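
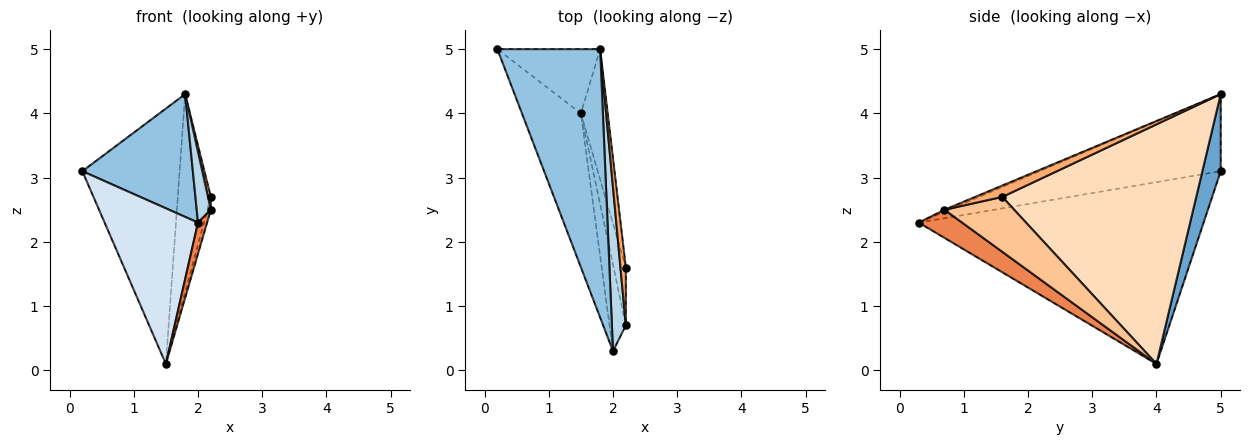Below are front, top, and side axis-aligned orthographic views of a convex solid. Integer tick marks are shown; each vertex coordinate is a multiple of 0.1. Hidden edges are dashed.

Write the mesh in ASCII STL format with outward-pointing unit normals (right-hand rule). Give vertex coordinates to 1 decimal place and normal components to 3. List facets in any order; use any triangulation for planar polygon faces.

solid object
 facet normal 0.180 0.954 -0.240
  outer loop
   vertex 1.5 4.0 0.1
   vertex 0.2 5.0 3.1
   vertex 1.8 5.0 4.3
  endloop
 endfacet
 facet normal -0.563 -0.344 0.751
  outer loop
   vertex 2.0 0.3 2.3
   vertex 1.8 5.0 4.3
   vertex 0.2 5.0 3.1
  endloop
 endfacet
 facet normal -0.125 -0.393 0.911
  outer loop
   vertex 2.0 0.3 2.3
   vertex 2.2 0.7 2.5
   vertex 1.8 5.0 4.3
  endloop
 endfacet
 facet normal -0.908 -0.298 -0.294
  outer loop
   vertex 2.0 0.3 2.3
   vertex 0.2 5.0 3.1
   vertex 1.5 4.0 0.1
  endloop
 endfacet
 facet normal 0.851 -0.179 -0.494
  outer loop
   vertex 2.0 0.3 2.3
   vertex 1.5 4.0 0.1
   vertex 2.2 0.7 2.5
  endloop
 endfacet
 facet normal 0.900 -0.095 0.426
  outer loop
   vertex 2.2 1.6 2.7
   vertex 1.8 5.0 4.3
   vertex 2.2 0.7 2.5
  endloop
 endfacet
 facet normal 0.975 0.048 -0.218
  outer loop
   vertex 2.2 1.6 2.7
   vertex 2.2 0.7 2.5
   vertex 1.5 4.0 0.1
  endloop
 endfacet
 facet normal 0.980 0.167 -0.110
  outer loop
   vertex 2.2 1.6 2.7
   vertex 1.5 4.0 0.1
   vertex 1.8 5.0 4.3
  endloop
 endfacet
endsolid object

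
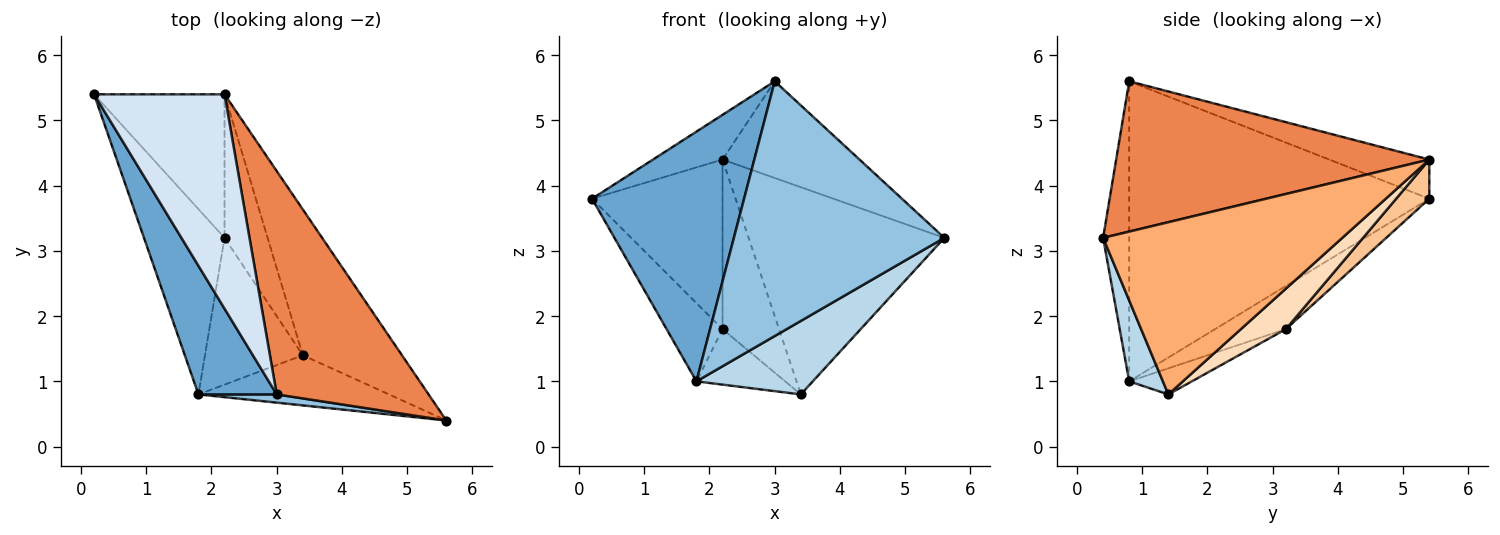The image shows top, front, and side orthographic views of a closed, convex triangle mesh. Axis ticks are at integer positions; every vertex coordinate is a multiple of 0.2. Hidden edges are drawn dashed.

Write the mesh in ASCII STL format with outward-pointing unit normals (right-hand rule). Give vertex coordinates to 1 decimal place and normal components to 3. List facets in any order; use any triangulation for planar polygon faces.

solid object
 facet normal -0.869 -0.440 0.227
  outer loop
   vertex 1.8 0.8 1.0
   vertex 3.0 0.8 5.6
   vertex 0.2 5.4 3.8
  endloop
 endfacet
 facet normal -0.123 -0.992 0.032
  outer loop
   vertex 1.8 0.8 1.0
   vertex 5.6 0.4 3.2
   vertex 3.0 0.8 5.6
  endloop
 endfacet
 facet normal 0.233 -0.803 -0.548
  outer loop
   vertex 1.8 0.8 1.0
   vertex 3.4 1.4 0.8
   vertex 5.6 0.4 3.2
  endloop
 endfacet
 facet normal -0.282 0.196 0.939
  outer loop
   vertex 2.2 5.4 4.4
   vertex 0.2 5.4 3.8
   vertex 3.0 0.8 5.6
  endloop
 endfacet
 facet normal 0.672 0.294 0.679
  outer loop
   vertex 2.2 5.4 4.4
   vertex 3.0 0.8 5.6
   vertex 5.6 0.4 3.2
  endloop
 endfacet
 facet normal 0.707 0.578 -0.407
  outer loop
   vertex 2.2 5.4 4.4
   vertex 5.6 0.4 3.2
   vertex 3.4 1.4 0.8
  endloop
 endfacet
 facet normal 0.190 0.749 -0.634
  outer loop
   vertex 2.2 3.2 1.8
   vertex 0.2 5.4 3.8
   vertex 2.2 5.4 4.4
  endloop
 endfacet
 facet normal 0.519 0.653 -0.552
  outer loop
   vertex 2.2 3.2 1.8
   vertex 2.2 5.4 4.4
   vertex 3.4 1.4 0.8
  endloop
 endfacet
 facet normal -0.442 0.349 -0.826
  outer loop
   vertex 2.2 3.2 1.8
   vertex 1.8 0.8 1.0
   vertex 0.2 5.4 3.8
  endloop
 endfacet
 facet normal -0.242 0.343 -0.908
  outer loop
   vertex 2.2 3.2 1.8
   vertex 3.4 1.4 0.8
   vertex 1.8 0.8 1.0
  endloop
 endfacet
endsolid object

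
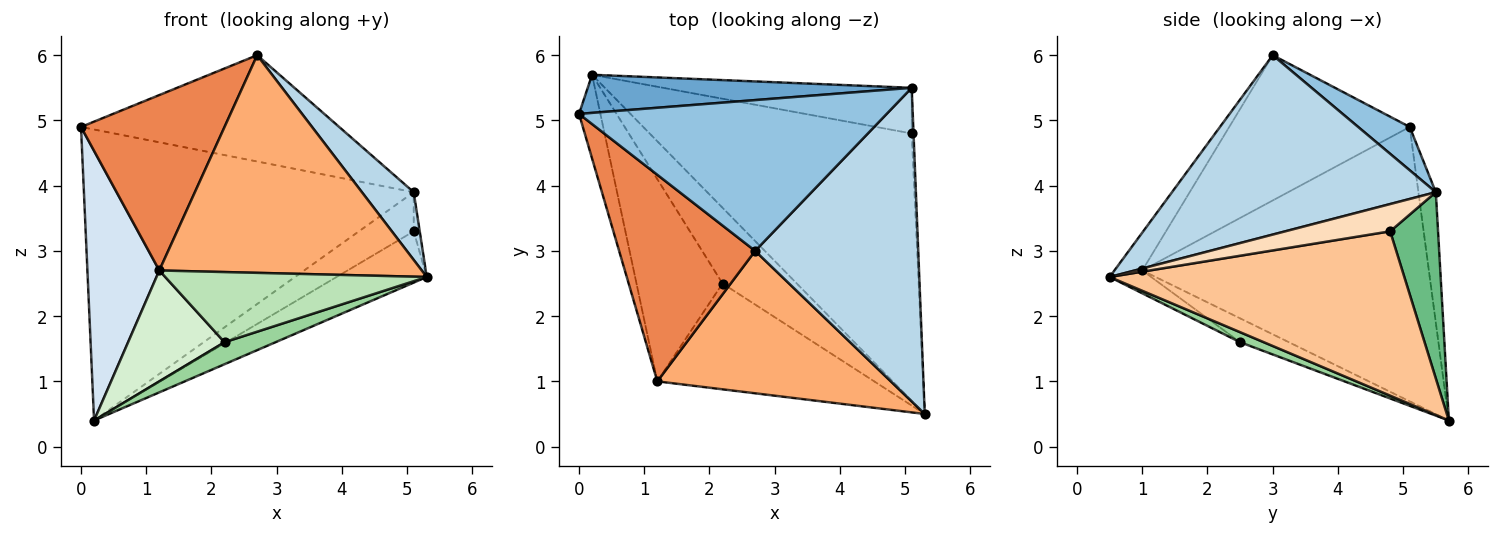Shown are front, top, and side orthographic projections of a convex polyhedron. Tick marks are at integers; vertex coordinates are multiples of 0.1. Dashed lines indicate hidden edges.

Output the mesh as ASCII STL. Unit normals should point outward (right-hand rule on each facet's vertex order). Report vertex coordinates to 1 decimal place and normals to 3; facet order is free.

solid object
 facet normal -0.052 0.990 0.130
  outer loop
   vertex 5.1 5.5 3.9
   vertex 0.2 5.7 0.4
   vertex 0.0 5.1 4.9
  endloop
 endfacet
 facet normal 0.114 0.572 0.812
  outer loop
   vertex 5.1 5.5 3.9
   vertex 0.0 5.1 4.9
   vertex 2.7 3.0 6.0
  endloop
 endfacet
 facet normal 0.732 -0.144 0.666
  outer loop
   vertex 5.1 5.5 3.9
   vertex 2.7 3.0 6.0
   vertex 5.3 0.5 2.6
  endloop
 endfacet
 facet normal -0.967 -0.243 -0.075
  outer loop
   vertex 1.2 1.0 2.7
   vertex 0.0 5.1 4.9
   vertex 0.2 5.7 0.4
  endloop
 endfacet
 facet normal -0.631 -0.502 0.591
  outer loop
   vertex 1.2 1.0 2.7
   vertex 2.7 3.0 6.0
   vertex 0.0 5.1 4.9
  endloop
 endfacet
 facet normal -0.088 -0.834 0.545
  outer loop
   vertex 1.2 1.0 2.7
   vertex 5.3 0.5 2.6
   vertex 2.7 3.0 6.0
  endloop
 endfacet
 facet normal 0.524 0.161 -0.836
  outer loop
   vertex 5.1 4.8 3.3
   vertex 5.3 0.5 2.6
   vertex 0.2 5.7 0.4
  endloop
 endfacet
 facet normal 0.996 0.057 -0.067
  outer loop
   vertex 5.1 4.8 3.3
   vertex 5.1 5.5 3.9
   vertex 5.3 0.5 2.6
  endloop
 endfacet
 facet normal 0.494 0.566 -0.660
  outer loop
   vertex 5.1 4.8 3.3
   vertex 0.2 5.7 0.4
   vertex 5.1 5.5 3.9
  endloop
 endfacet
 facet normal 0.129 -0.277 -0.952
  outer loop
   vertex 2.2 2.5 1.6
   vertex 0.2 5.7 0.4
   vertex 5.3 0.5 2.6
  endloop
 endfacet
 facet normal -0.087 -0.551 -0.830
  outer loop
   vertex 2.2 2.5 1.6
   vertex 5.3 0.5 2.6
   vertex 1.2 1.0 2.7
  endloop
 endfacet
 facet normal -0.236 -0.467 -0.852
  outer loop
   vertex 2.2 2.5 1.6
   vertex 1.2 1.0 2.7
   vertex 0.2 5.7 0.4
  endloop
 endfacet
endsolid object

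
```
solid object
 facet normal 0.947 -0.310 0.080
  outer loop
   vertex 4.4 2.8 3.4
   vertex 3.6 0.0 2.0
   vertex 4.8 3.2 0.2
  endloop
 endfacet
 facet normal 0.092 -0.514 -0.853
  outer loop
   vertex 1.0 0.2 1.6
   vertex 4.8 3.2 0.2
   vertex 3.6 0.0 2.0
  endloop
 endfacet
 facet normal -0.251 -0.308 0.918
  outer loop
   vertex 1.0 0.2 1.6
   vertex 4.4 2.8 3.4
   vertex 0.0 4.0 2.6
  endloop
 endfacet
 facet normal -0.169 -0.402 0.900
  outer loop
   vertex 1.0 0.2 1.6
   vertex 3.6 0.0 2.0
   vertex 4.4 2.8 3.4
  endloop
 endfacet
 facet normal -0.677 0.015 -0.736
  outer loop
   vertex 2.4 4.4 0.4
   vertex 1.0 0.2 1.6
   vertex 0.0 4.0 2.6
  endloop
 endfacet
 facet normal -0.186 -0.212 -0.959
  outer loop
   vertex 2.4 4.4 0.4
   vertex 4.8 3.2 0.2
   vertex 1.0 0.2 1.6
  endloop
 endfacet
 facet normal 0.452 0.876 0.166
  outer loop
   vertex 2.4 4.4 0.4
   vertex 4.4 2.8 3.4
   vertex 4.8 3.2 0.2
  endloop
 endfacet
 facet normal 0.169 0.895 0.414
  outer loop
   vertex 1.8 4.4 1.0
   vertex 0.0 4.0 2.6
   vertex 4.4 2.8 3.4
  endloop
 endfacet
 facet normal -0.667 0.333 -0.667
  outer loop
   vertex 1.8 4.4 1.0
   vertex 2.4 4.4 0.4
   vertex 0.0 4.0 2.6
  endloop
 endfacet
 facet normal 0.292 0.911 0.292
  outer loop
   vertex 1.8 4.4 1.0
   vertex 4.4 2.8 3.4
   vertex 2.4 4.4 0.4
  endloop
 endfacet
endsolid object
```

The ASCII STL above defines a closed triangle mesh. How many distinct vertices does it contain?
7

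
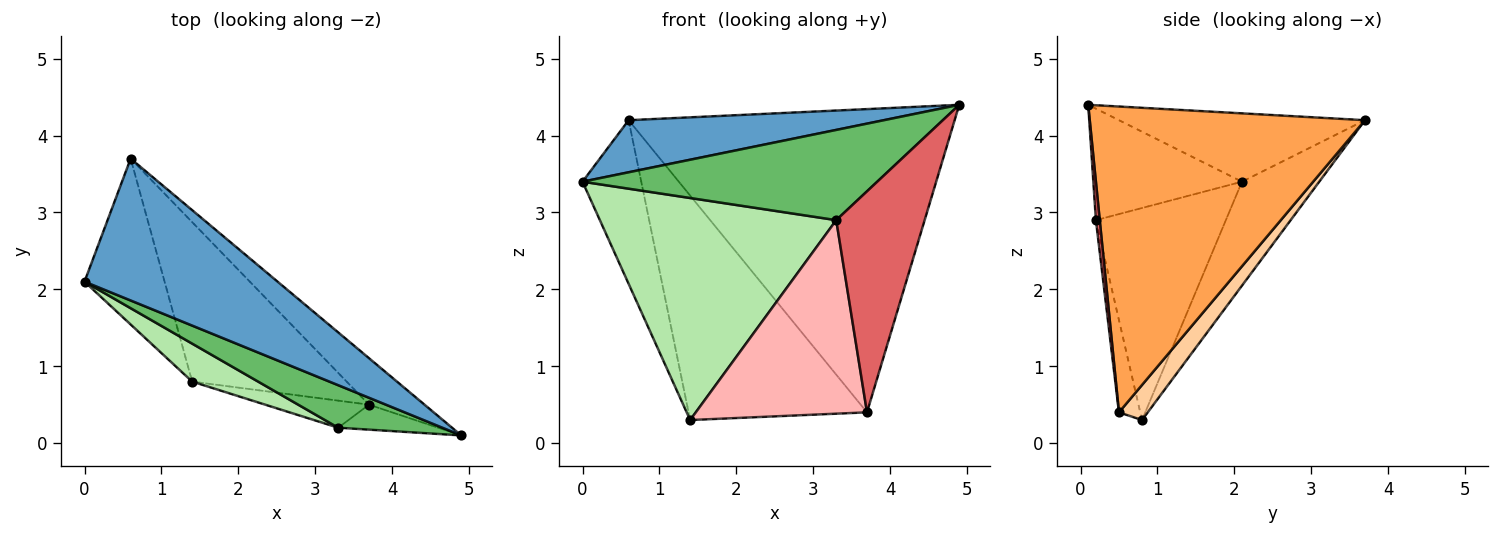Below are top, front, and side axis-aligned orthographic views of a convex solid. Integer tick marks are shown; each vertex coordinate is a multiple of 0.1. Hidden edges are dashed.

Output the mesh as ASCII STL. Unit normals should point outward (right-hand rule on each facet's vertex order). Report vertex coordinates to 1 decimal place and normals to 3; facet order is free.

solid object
 facet normal -0.315 -0.327 0.891
  outer loop
   vertex 0.6 3.7 4.2
   vertex 0.0 2.1 3.4
   vertex 4.9 0.1 4.4
  endloop
 endfacet
 facet normal -0.679 0.516 -0.523
  outer loop
   vertex 1.4 0.8 0.3
   vertex 0.0 2.1 3.4
   vertex 0.6 3.7 4.2
  endloop
 endfacet
 facet normal 0.641 0.759 -0.116
  outer loop
   vertex 3.7 0.5 0.4
   vertex 0.6 3.7 4.2
   vertex 4.9 0.1 4.4
  endloop
 endfacet
 facet normal 0.130 0.808 -0.574
  outer loop
   vertex 3.7 0.5 0.4
   vertex 1.4 0.8 0.3
   vertex 0.6 3.7 4.2
  endloop
 endfacet
 facet normal -0.415 -0.823 0.388
  outer loop
   vertex 3.3 0.2 2.9
   vertex 4.9 0.1 4.4
   vertex 0.0 2.1 3.4
  endloop
 endfacet
 facet normal -0.476 -0.867 0.148
  outer loop
   vertex 3.3 0.2 2.9
   vertex 0.0 2.1 3.4
   vertex 1.4 0.8 0.3
  endloop
 endfacet
 facet normal 0.043 -0.993 -0.112
  outer loop
   vertex 3.3 0.2 2.9
   vertex 3.7 0.5 0.4
   vertex 4.9 0.1 4.4
  endloop
 endfacet
 facet normal -0.122 -0.983 -0.138
  outer loop
   vertex 3.3 0.2 2.9
   vertex 1.4 0.8 0.3
   vertex 3.7 0.5 0.4
  endloop
 endfacet
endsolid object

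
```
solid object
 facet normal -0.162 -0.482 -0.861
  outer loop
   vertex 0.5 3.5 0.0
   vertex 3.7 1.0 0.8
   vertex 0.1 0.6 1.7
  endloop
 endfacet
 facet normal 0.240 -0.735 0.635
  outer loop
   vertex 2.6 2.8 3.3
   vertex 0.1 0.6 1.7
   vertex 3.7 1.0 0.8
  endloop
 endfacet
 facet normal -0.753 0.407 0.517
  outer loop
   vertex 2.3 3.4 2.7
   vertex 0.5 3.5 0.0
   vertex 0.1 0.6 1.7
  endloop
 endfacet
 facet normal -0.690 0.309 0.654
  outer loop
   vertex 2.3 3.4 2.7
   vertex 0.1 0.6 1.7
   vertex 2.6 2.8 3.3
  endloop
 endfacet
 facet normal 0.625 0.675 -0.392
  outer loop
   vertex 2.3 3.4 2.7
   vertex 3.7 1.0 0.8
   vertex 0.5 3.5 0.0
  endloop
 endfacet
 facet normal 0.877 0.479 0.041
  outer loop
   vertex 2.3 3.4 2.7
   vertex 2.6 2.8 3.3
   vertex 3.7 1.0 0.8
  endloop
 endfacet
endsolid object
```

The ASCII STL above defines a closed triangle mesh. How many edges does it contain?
9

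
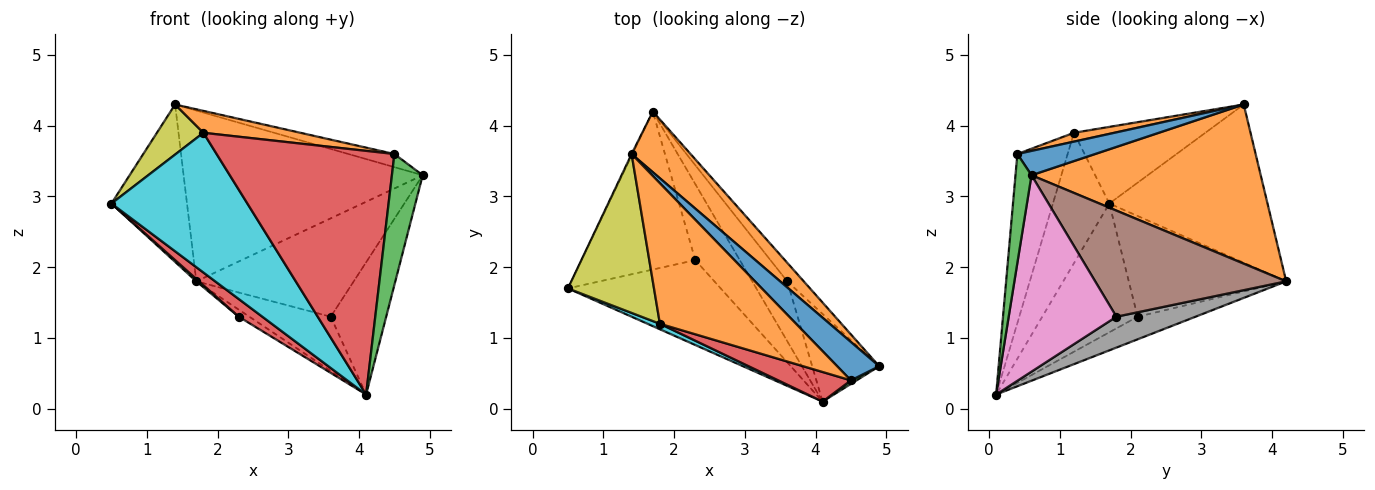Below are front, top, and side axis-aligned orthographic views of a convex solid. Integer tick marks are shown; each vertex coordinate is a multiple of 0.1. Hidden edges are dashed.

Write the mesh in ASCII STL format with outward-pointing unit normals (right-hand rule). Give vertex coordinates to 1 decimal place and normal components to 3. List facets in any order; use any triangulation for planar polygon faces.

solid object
 facet normal -0.902 0.431 -0.005
  outer loop
   vertex 1.4 3.6 4.3
   vertex 1.7 4.2 1.8
   vertex 0.5 1.7 2.9
  endloop
 endfacet
 facet normal 0.670 0.699 0.248
  outer loop
   vertex 1.4 3.6 4.3
   vertex 4.9 0.6 3.3
   vertex 1.7 4.2 1.8
  endloop
 endfacet
 facet normal -0.663 -0.011 -0.749
  outer loop
   vertex 2.3 2.1 1.3
   vertex 0.5 1.7 2.9
   vertex 1.7 4.2 1.8
  endloop
 endfacet
 facet normal -0.636 -0.157 -0.755
  outer loop
   vertex 2.3 2.1 1.3
   vertex 4.1 0.1 0.2
   vertex 0.5 1.7 2.9
  endloop
 endfacet
 facet normal -0.451 0.083 -0.889
  outer loop
   vertex 2.3 2.1 1.3
   vertex 1.7 4.2 1.8
   vertex 4.1 0.1 0.2
  endloop
 endfacet
 facet normal 0.766 0.631 -0.119
  outer loop
   vertex 3.6 1.8 1.3
   vertex 1.7 4.2 1.8
   vertex 4.9 0.6 3.3
  endloop
 endfacet
 facet normal 0.851 0.438 -0.290
  outer loop
   vertex 3.6 1.8 1.3
   vertex 4.9 0.6 3.3
   vertex 4.1 0.1 0.2
  endloop
 endfacet
 facet normal 0.547 0.562 -0.620
  outer loop
   vertex 3.6 1.8 1.3
   vertex 4.1 0.1 0.2
   vertex 1.7 4.2 1.8
  endloop
 endfacet
 facet normal -0.647 -0.229 0.727
  outer loop
   vertex 1.8 1.2 3.9
   vertex 1.4 3.6 4.3
   vertex 0.5 1.7 2.9
  endloop
 endfacet
 facet normal -0.383 -0.923 0.036
  outer loop
   vertex 1.8 1.2 3.9
   vertex 0.5 1.7 2.9
   vertex 4.1 0.1 0.2
  endloop
 endfacet
 facet normal 0.480 0.284 0.830
  outer loop
   vertex 4.5 0.4 3.6
   vertex 4.9 0.6 3.3
   vertex 1.4 3.6 4.3
  endloop
 endfacet
 facet normal 0.064 -0.154 0.986
  outer loop
   vertex 4.5 0.4 3.6
   vertex 1.4 3.6 4.3
   vertex 1.8 1.2 3.9
  endloop
 endfacet
 facet normal 0.461 -0.887 0.024
  outer loop
   vertex 4.5 0.4 3.6
   vertex 4.1 0.1 0.2
   vertex 4.9 0.6 3.3
  endloop
 endfacet
 facet normal -0.270 -0.956 0.116
  outer loop
   vertex 4.5 0.4 3.6
   vertex 1.8 1.2 3.9
   vertex 4.1 0.1 0.2
  endloop
 endfacet
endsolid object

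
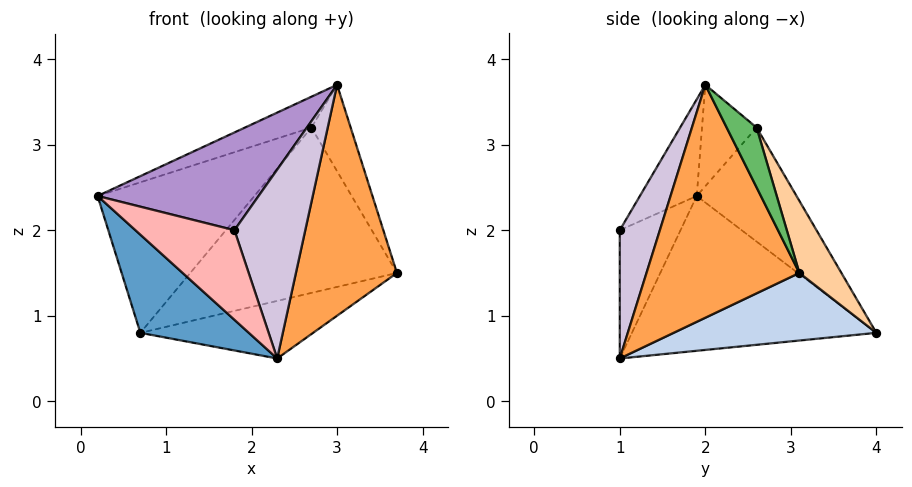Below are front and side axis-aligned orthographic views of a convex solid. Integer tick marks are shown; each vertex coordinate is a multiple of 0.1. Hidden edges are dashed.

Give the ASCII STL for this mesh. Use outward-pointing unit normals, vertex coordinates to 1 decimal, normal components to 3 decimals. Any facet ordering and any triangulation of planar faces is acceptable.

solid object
 facet normal -0.707 -0.314 -0.633
  outer loop
   vertex 2.3 1.0 0.5
   vertex 0.2 1.9 2.4
   vertex 0.7 4.0 0.8
  endloop
 endfacet
 facet normal 0.290 0.247 -0.925
  outer loop
   vertex 2.3 1.0 0.5
   vertex 0.7 4.0 0.8
   vertex 3.7 3.1 1.5
  endloop
 endfacet
 facet normal 0.834 -0.551 -0.010
  outer loop
   vertex 3.0 2.0 3.7
   vertex 2.3 1.0 0.5
   vertex 3.7 3.1 1.5
  endloop
 endfacet
 facet normal 0.185 0.908 0.376
  outer loop
   vertex 2.7 2.6 3.2
   vertex 3.7 3.1 1.5
   vertex 0.7 4.0 0.8
  endloop
 endfacet
 facet normal 0.522 0.685 0.508
  outer loop
   vertex 2.7 2.6 3.2
   vertex 3.0 2.0 3.7
   vertex 3.7 3.1 1.5
  endloop
 endfacet
 facet normal -0.391 0.615 0.685
  outer loop
   vertex 2.7 2.6 3.2
   vertex 0.7 4.0 0.8
   vertex 0.2 1.9 2.4
  endloop
 endfacet
 facet normal -0.386 0.469 0.794
  outer loop
   vertex 2.7 2.6 3.2
   vertex 0.2 1.9 2.4
   vertex 3.0 2.0 3.7
  endloop
 endfacet
 facet normal -0.515 -0.840 -0.172
  outer loop
   vertex 1.8 1.0 2.0
   vertex 0.2 1.9 2.4
   vertex 2.3 1.0 0.5
  endloop
 endfacet
 facet normal -0.261 -0.740 0.620
  outer loop
   vertex 1.8 1.0 2.0
   vertex 3.0 2.0 3.7
   vertex 0.2 1.9 2.4
  endloop
 endfacet
 facet normal 0.486 -0.859 0.162
  outer loop
   vertex 1.8 1.0 2.0
   vertex 2.3 1.0 0.5
   vertex 3.0 2.0 3.7
  endloop
 endfacet
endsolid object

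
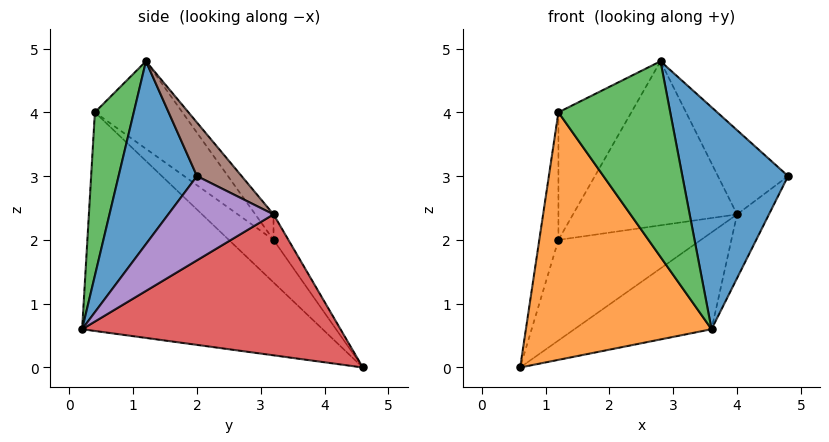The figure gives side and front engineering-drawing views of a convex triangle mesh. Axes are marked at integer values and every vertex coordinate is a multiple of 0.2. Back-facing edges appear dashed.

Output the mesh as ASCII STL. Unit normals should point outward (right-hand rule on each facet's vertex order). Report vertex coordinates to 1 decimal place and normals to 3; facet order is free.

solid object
 facet normal 0.570 -0.768 0.291
  outer loop
   vertex 2.8 1.2 4.8
   vertex 3.6 0.2 0.6
   vertex 4.8 2.0 3.0
  endloop
 endfacet
 facet normal -0.702 -0.541 -0.463
  outer loop
   vertex 1.2 0.4 4.0
   vertex 0.6 4.6 0.0
   vertex 3.6 0.2 0.6
  endloop
 endfacet
 facet normal 0.316 -0.908 0.276
  outer loop
   vertex 1.2 0.4 4.0
   vertex 3.6 0.2 0.6
   vertex 2.8 1.2 4.8
  endloop
 endfacet
 facet normal 0.632 0.335 -0.699
  outer loop
   vertex 4.0 3.2 2.4
   vertex 3.6 0.2 0.6
   vertex 0.6 4.6 0.0
  endloop
 endfacet
 facet normal 0.785 0.238 -0.571
  outer loop
   vertex 4.0 3.2 2.4
   vertex 4.8 2.0 3.0
   vertex 3.6 0.2 0.6
  endloop
 endfacet
 facet normal 0.385 0.605 0.697
  outer loop
   vertex 4.0 3.2 2.4
   vertex 2.8 1.2 4.8
   vertex 4.8 2.0 3.0
  endloop
 endfacet
 facet normal -0.805 0.345 0.483
  outer loop
   vertex 1.2 3.2 2.0
   vertex 0.6 4.6 0.0
   vertex 1.2 0.4 4.0
  endloop
 endfacet
 facet normal -0.572 0.477 0.667
  outer loop
   vertex 1.2 3.2 2.0
   vertex 1.2 0.4 4.0
   vertex 2.8 1.2 4.8
  endloop
 endfacet
 facet normal -0.084 0.804 0.588
  outer loop
   vertex 1.2 3.2 2.0
   vertex 4.0 3.2 2.4
   vertex 0.6 4.6 0.0
  endloop
 endfacet
 facet normal -0.087 0.786 0.612
  outer loop
   vertex 1.2 3.2 2.0
   vertex 2.8 1.2 4.8
   vertex 4.0 3.2 2.4
  endloop
 endfacet
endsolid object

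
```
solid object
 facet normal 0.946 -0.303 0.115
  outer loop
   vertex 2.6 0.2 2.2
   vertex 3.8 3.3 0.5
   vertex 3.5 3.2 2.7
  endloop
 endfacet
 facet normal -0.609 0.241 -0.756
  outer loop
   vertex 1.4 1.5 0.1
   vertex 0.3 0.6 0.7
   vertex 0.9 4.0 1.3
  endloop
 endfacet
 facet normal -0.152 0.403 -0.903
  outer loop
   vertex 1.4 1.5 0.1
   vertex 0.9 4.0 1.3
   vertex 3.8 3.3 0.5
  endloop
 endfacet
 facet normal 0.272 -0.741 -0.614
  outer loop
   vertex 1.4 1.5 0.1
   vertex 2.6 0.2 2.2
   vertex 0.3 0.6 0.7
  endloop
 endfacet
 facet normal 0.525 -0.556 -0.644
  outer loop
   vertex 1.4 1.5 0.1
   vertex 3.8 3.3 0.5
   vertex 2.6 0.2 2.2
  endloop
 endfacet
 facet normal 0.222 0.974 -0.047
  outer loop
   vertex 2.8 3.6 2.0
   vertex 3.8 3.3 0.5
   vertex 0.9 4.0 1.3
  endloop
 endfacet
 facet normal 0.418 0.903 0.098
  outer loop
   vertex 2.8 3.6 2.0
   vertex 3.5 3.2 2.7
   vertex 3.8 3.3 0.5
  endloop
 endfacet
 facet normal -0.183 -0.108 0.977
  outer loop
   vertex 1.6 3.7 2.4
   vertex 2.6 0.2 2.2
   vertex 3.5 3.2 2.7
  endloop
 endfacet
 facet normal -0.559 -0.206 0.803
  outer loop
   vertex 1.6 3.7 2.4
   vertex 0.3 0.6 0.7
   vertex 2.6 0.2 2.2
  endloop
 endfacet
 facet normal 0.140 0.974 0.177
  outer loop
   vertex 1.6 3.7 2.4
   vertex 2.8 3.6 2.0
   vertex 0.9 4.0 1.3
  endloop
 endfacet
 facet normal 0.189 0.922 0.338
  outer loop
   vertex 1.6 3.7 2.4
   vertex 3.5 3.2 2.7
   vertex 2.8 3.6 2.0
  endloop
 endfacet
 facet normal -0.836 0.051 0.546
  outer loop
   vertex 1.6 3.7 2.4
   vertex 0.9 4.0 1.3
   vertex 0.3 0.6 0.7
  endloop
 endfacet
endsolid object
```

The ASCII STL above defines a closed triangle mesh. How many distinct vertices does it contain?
8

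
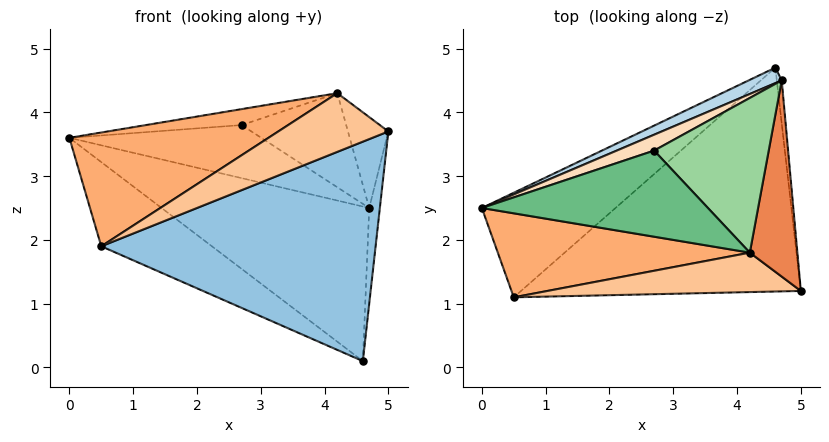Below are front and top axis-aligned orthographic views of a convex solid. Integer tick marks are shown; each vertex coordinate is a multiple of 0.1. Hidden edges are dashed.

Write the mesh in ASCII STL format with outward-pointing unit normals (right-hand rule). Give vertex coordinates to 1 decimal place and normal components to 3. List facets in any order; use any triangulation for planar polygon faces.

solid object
 facet normal -0.666 0.468 -0.581
  outer loop
   vertex 0.5 1.1 1.9
   vertex 0.0 2.5 3.6
   vertex 4.6 4.7 0.1
  endloop
 endfacet
 facet normal 0.288 -0.670 -0.684
  outer loop
   vertex 0.5 1.1 1.9
   vertex 4.6 4.7 0.1
   vertex 5.0 1.2 3.7
  endloop
 endfacet
 facet normal -0.371 0.924 0.092
  outer loop
   vertex 4.7 4.5 2.5
   vertex 4.6 4.7 0.1
   vertex 0.0 2.5 3.6
  endloop
 endfacet
 facet normal 0.996 0.078 -0.035
  outer loop
   vertex 4.7 4.5 2.5
   vertex 5.0 1.2 3.7
   vertex 4.6 4.7 0.1
  endloop
 endfacet
 facet normal 0.706 0.298 0.643
  outer loop
   vertex 4.2 1.8 4.3
   vertex 5.0 1.2 3.7
   vertex 4.7 4.5 2.5
  endloop
 endfacet
 facet normal -0.227 -0.783 0.578
  outer loop
   vertex 4.2 1.8 4.3
   vertex 0.0 2.5 3.6
   vertex 0.5 1.1 1.9
  endloop
 endfacet
 facet normal -0.200 -0.813 0.546
  outer loop
   vertex 4.2 1.8 4.3
   vertex 0.5 1.1 1.9
   vertex 5.0 1.2 3.7
  endloop
 endfacet
 facet normal -0.322 0.907 0.271
  outer loop
   vertex 2.7 3.4 3.8
   vertex 4.7 4.5 2.5
   vertex 0.0 2.5 3.6
  endloop
 endfacet
 facet normal -0.132 0.180 0.975
  outer loop
   vertex 2.7 3.4 3.8
   vertex 0.0 2.5 3.6
   vertex 4.2 1.8 4.3
  endloop
 endfacet
 facet normal 0.260 0.502 0.825
  outer loop
   vertex 2.7 3.4 3.8
   vertex 4.2 1.8 4.3
   vertex 4.7 4.5 2.5
  endloop
 endfacet
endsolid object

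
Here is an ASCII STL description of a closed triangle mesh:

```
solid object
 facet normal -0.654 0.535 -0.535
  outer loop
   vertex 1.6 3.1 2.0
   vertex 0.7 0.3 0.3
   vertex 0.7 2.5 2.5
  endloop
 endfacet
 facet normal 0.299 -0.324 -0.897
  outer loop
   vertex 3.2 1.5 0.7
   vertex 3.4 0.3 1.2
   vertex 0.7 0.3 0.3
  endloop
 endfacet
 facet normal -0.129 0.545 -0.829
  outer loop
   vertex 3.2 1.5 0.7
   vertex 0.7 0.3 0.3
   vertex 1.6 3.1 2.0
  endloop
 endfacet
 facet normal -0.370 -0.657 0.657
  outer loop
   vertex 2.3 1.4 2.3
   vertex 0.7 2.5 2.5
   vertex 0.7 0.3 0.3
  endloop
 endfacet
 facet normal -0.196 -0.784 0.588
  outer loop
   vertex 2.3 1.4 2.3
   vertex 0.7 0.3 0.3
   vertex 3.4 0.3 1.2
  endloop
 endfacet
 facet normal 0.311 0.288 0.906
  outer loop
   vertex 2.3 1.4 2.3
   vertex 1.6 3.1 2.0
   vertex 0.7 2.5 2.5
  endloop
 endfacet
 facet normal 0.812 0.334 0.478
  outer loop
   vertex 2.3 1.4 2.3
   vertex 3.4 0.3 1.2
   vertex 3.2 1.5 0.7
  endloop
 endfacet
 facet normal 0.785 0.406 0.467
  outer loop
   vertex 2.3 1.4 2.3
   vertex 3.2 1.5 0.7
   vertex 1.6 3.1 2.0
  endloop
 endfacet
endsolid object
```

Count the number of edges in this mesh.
12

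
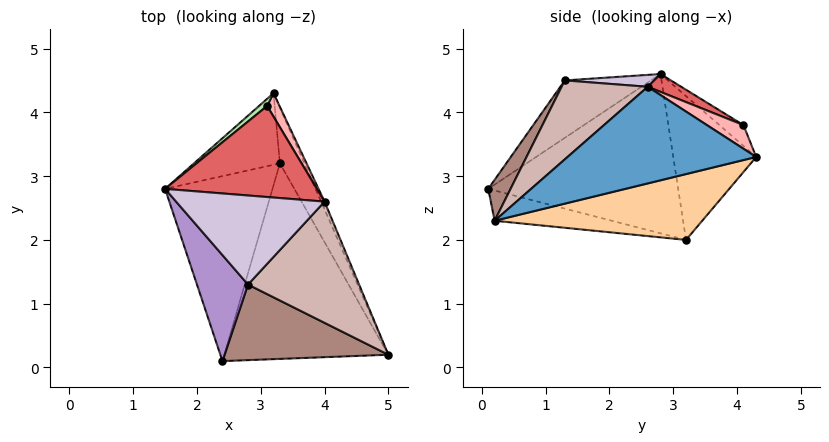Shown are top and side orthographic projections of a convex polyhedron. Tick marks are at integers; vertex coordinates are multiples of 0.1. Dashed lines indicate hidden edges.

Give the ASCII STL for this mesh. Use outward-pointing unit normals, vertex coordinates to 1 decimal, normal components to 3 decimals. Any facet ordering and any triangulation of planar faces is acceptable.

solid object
 facet normal 0.912 0.408 -0.032
  outer loop
   vertex 4.0 2.6 4.4
   vertex 5.0 0.2 2.3
   vertex 3.2 4.3 3.3
  endloop
 endfacet
 facet normal -0.759 0.467 -0.454
  outer loop
   vertex 3.3 3.2 2.0
   vertex 1.5 2.8 4.6
   vertex 3.2 4.3 3.3
  endloop
 endfacet
 facet normal -0.825 0.096 -0.557
  outer loop
   vertex 3.3 3.2 2.0
   vertex 2.4 0.1 2.8
   vertex 1.5 2.8 4.6
  endloop
 endfacet
 facet normal 0.840 0.445 -0.312
  outer loop
   vertex 3.3 3.2 2.0
   vertex 3.2 4.3 3.3
   vertex 5.0 0.2 2.3
  endloop
 endfacet
 facet normal -0.178 -0.197 -0.964
  outer loop
   vertex 3.3 3.2 2.0
   vertex 5.0 0.2 2.3
   vertex 2.4 0.1 2.8
  endloop
 endfacet
 facet normal -0.550 0.808 0.213
  outer loop
   vertex 3.1 4.1 3.8
   vertex 3.2 4.3 3.3
   vertex 1.5 2.8 4.6
  endloop
 endfacet
 facet normal 0.106 0.423 0.900
  outer loop
   vertex 3.1 4.1 3.8
   vertex 1.5 2.8 4.6
   vertex 4.0 2.6 4.4
  endloop
 endfacet
 facet normal 0.720 0.583 0.377
  outer loop
   vertex 3.1 4.1 3.8
   vertex 4.0 2.6 4.4
   vertex 3.2 4.3 3.3
  endloop
 endfacet
 facet normal -0.615 -0.569 0.546
  outer loop
   vertex 2.8 1.3 4.5
   vertex 1.5 2.8 4.6
   vertex 2.4 0.1 2.8
  endloop
 endfacet
 facet normal 0.080 0.003 0.997
  outer loop
   vertex 2.8 1.3 4.5
   vertex 4.0 2.6 4.4
   vertex 1.5 2.8 4.6
  endloop
 endfacet
 facet normal 0.137 -0.824 0.549
  outer loop
   vertex 2.8 1.3 4.5
   vertex 2.4 0.1 2.8
   vertex 5.0 0.2 2.3
  endloop
 endfacet
 facet normal 0.524 -0.427 0.737
  outer loop
   vertex 2.8 1.3 4.5
   vertex 5.0 0.2 2.3
   vertex 4.0 2.6 4.4
  endloop
 endfacet
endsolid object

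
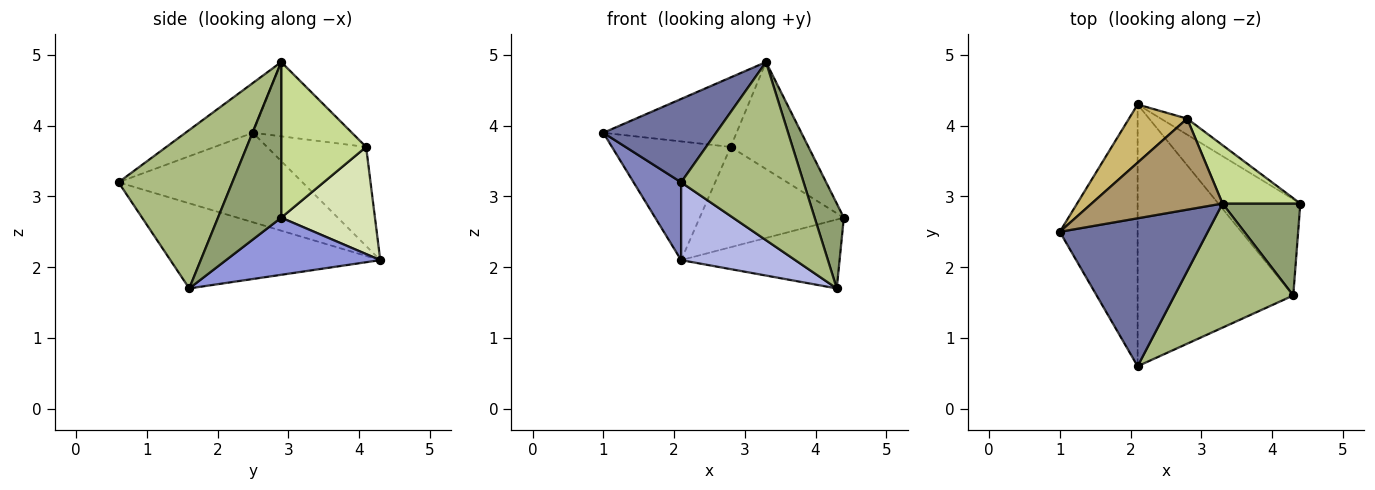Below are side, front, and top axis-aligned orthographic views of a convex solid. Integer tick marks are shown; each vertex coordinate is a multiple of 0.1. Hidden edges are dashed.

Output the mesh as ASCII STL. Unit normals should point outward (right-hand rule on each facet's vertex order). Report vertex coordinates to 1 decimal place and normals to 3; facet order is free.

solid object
 facet normal -0.282 -0.471 0.836
  outer loop
   vertex 3.3 2.9 4.9
   vertex 1.0 2.5 3.9
   vertex 2.1 0.6 3.2
  endloop
 endfacet
 facet normal -0.741 -0.191 -0.644
  outer loop
   vertex 2.1 4.3 2.1
   vertex 2.1 0.6 3.2
   vertex 1.0 2.5 3.9
  endloop
 endfacet
 facet normal 0.493 0.506 -0.708
  outer loop
   vertex 4.3 1.6 1.7
   vertex 2.1 4.3 2.1
   vertex 4.4 2.9 2.7
  endloop
 endfacet
 facet normal -0.464 -0.252 -0.849
  outer loop
   vertex 4.3 1.6 1.7
   vertex 2.1 0.6 3.2
   vertex 2.1 4.3 2.1
  endloop
 endfacet
 facet normal 0.827 -0.382 0.413
  outer loop
   vertex 4.3 1.6 1.7
   vertex 4.4 2.9 2.7
   vertex 3.3 2.9 4.9
  endloop
 endfacet
 facet normal 0.606 -0.652 0.455
  outer loop
   vertex 4.3 1.6 1.7
   vertex 3.3 2.9 4.9
   vertex 2.1 0.6 3.2
  endloop
 endfacet
 facet normal 0.692 0.634 0.346
  outer loop
   vertex 2.8 4.1 3.7
   vertex 3.3 2.9 4.9
   vertex 4.4 2.9 2.7
  endloop
 endfacet
 facet normal 0.540 0.831 -0.133
  outer loop
   vertex 2.8 4.1 3.7
   vertex 4.4 2.9 2.7
   vertex 2.1 4.3 2.1
  endloop
 endfacet
 facet normal -0.411 0.553 0.725
  outer loop
   vertex 2.8 4.1 3.7
   vertex 1.0 2.5 3.9
   vertex 3.3 2.9 4.9
  endloop
 endfacet
 facet normal -0.600 0.719 0.352
  outer loop
   vertex 2.8 4.1 3.7
   vertex 2.1 4.3 2.1
   vertex 1.0 2.5 3.9
  endloop
 endfacet
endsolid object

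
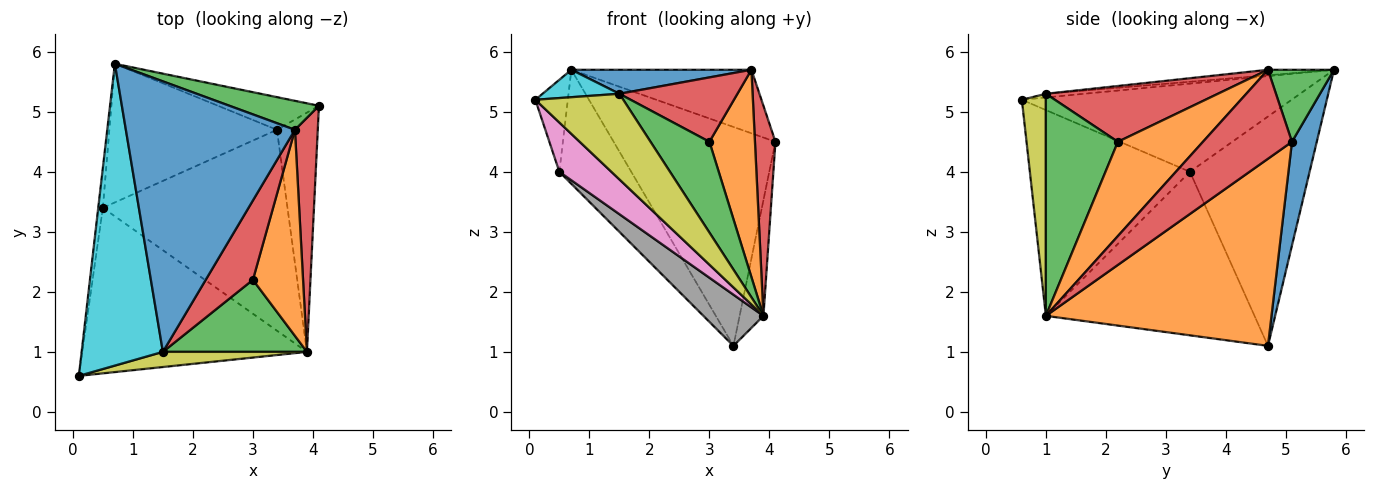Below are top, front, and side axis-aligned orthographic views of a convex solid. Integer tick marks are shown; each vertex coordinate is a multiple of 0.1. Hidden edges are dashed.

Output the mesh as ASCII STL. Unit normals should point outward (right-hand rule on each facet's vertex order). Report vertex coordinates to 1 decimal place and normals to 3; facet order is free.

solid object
 facet normal 0.150 0.978 -0.146
  outer loop
   vertex 3.4 4.7 1.1
   vertex 0.7 5.8 5.7
   vertex 4.1 5.1 4.5
  endloop
 endfacet
 facet normal 0.972 0.103 -0.212
  outer loop
   vertex 3.9 1.0 1.6
   vertex 3.4 4.7 1.1
   vertex 4.1 5.1 4.5
  endloop
 endfacet
 facet normal 0.317 0.863 0.393
  outer loop
   vertex 3.7 4.7 5.7
   vertex 4.1 5.1 4.5
   vertex 0.7 5.8 5.7
  endloop
 endfacet
 facet normal 0.945 -0.218 0.243
  outer loop
   vertex 3.7 4.7 5.7
   vertex 3.9 1.0 1.6
   vertex 4.1 5.1 4.5
  endloop
 endfacet
 facet normal -0.991 0.119 -0.052
  outer loop
   vertex 0.5 3.4 4.0
   vertex 0.1 0.6 5.2
   vertex 0.7 5.8 5.7
  endloop
 endfacet
 facet normal -0.726 0.437 -0.531
  outer loop
   vertex 0.5 3.4 4.0
   vertex 0.7 5.8 5.7
   vertex 3.4 4.7 1.1
  endloop
 endfacet
 facet normal -0.660 -0.214 -0.720
  outer loop
   vertex 0.5 3.4 4.0
   vertex 3.9 1.0 1.6
   vertex 0.1 0.6 5.2
  endloop
 endfacet
 facet normal -0.651 -0.187 -0.735
  outer loop
   vertex 0.5 3.4 4.0
   vertex 3.4 4.7 1.1
   vertex 3.9 1.0 1.6
  endloop
 endfacet
 facet normal 0.260 -0.951 0.168
  outer loop
   vertex 1.5 1.0 5.3
   vertex 0.1 0.6 5.2
   vertex 3.9 1.0 1.6
  endloop
 endfacet
 facet normal -0.045 -0.090 0.995
  outer loop
   vertex 1.5 1.0 5.3
   vertex 0.7 5.8 5.7
   vertex 0.1 0.6 5.2
  endloop
 endfacet
 facet normal -0.032 -0.088 0.996
  outer loop
   vertex 1.5 1.0 5.3
   vertex 3.7 4.7 5.7
   vertex 0.7 5.8 5.7
  endloop
 endfacet
 facet normal 0.798 -0.427 0.425
  outer loop
   vertex 3.0 2.2 4.5
   vertex 3.9 1.0 1.6
   vertex 3.7 4.7 5.7
  endloop
 endfacet
 facet normal 0.692 -0.566 0.449
  outer loop
   vertex 3.0 2.2 4.5
   vertex 1.5 1.0 5.3
   vertex 3.9 1.0 1.6
  endloop
 endfacet
 facet normal 0.676 -0.464 0.572
  outer loop
   vertex 3.0 2.2 4.5
   vertex 3.7 4.7 5.7
   vertex 1.5 1.0 5.3
  endloop
 endfacet
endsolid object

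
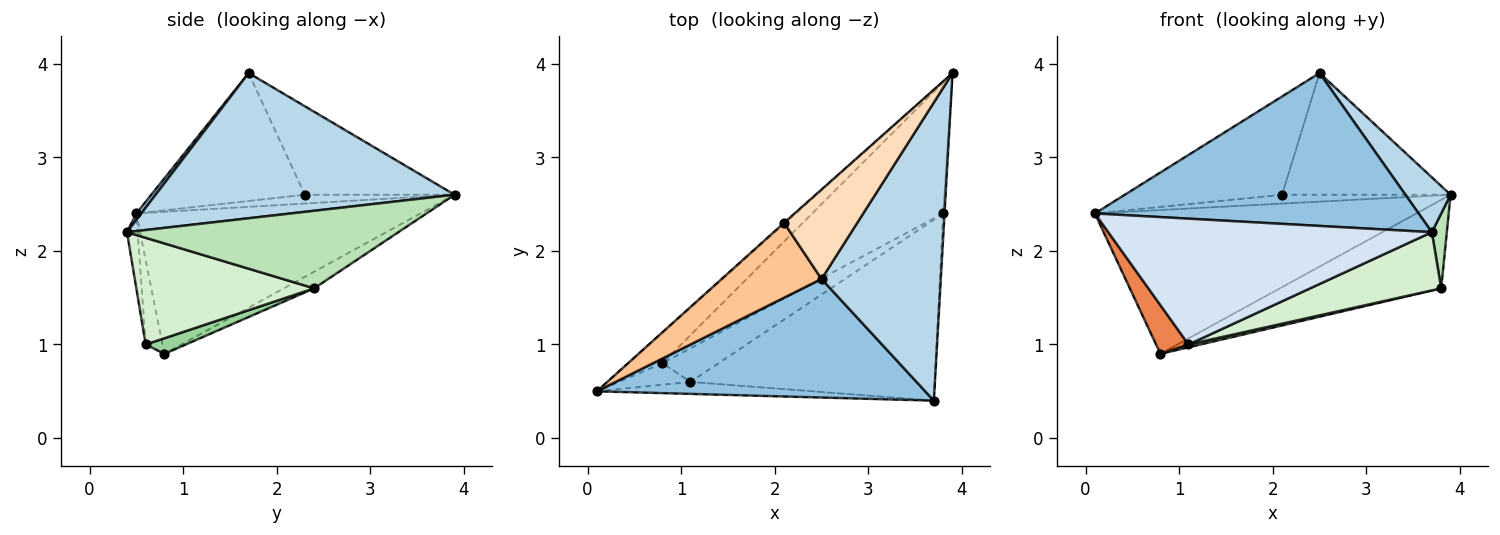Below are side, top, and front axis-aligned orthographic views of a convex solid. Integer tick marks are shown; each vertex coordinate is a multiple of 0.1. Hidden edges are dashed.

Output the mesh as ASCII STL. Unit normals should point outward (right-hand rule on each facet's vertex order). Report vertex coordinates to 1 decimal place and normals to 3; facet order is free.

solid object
 facet normal -0.654 0.740 -0.157
  outer loop
   vertex 0.8 0.8 0.9
   vertex 0.1 0.5 2.4
   vertex 3.9 3.9 2.6
  endloop
 endfacet
 facet normal 0.012 -0.790 0.613
  outer loop
   vertex 2.5 1.7 3.9
   vertex 0.1 0.5 2.4
   vertex 3.7 0.4 2.2
  endloop
 endfacet
 facet normal 0.768 -0.116 0.630
  outer loop
   vertex 2.5 1.7 3.9
   vertex 3.7 0.4 2.2
   vertex 3.9 3.9 2.6
  endloop
 endfacet
 facet normal -0.033 -0.995 -0.095
  outer loop
   vertex 1.1 0.6 1.0
   vertex 3.7 0.4 2.2
   vertex 0.1 0.5 2.4
  endloop
 endfacet
 facet normal -0.429 -0.826 -0.365
  outer loop
   vertex 1.1 0.6 1.0
   vertex 0.1 0.5 2.4
   vertex 0.8 0.8 0.9
  endloop
 endfacet
 facet normal -0.662 0.745 -0.083
  outer loop
   vertex 2.1 2.3 2.6
   vertex 3.9 3.9 2.6
   vertex 0.1 0.5 2.4
  endloop
 endfacet
 facet normal -0.613 0.628 0.479
  outer loop
   vertex 2.1 2.3 2.6
   vertex 0.1 0.5 2.4
   vertex 2.5 1.7 3.9
  endloop
 endfacet
 facet normal -0.582 0.655 0.482
  outer loop
   vertex 2.1 2.3 2.6
   vertex 2.5 1.7 3.9
   vertex 3.9 3.9 2.6
  endloop
 endfacet
 facet normal -0.104 0.556 -0.824
  outer loop
   vertex 3.8 2.4 1.6
   vertex 0.8 0.8 0.9
   vertex 3.9 3.9 2.6
  endloop
 endfacet
 facet normal 0.267 -0.080 -0.960
  outer loop
   vertex 3.8 2.4 1.6
   vertex 1.1 0.6 1.0
   vertex 0.8 0.8 0.9
  endloop
 endfacet
 facet normal 0.998 -0.055 -0.017
  outer loop
   vertex 3.8 2.4 1.6
   vertex 3.9 3.9 2.6
   vertex 3.7 0.4 2.2
  endloop
 endfacet
 facet normal 0.384 -0.283 -0.879
  outer loop
   vertex 3.8 2.4 1.6
   vertex 3.7 0.4 2.2
   vertex 1.1 0.6 1.0
  endloop
 endfacet
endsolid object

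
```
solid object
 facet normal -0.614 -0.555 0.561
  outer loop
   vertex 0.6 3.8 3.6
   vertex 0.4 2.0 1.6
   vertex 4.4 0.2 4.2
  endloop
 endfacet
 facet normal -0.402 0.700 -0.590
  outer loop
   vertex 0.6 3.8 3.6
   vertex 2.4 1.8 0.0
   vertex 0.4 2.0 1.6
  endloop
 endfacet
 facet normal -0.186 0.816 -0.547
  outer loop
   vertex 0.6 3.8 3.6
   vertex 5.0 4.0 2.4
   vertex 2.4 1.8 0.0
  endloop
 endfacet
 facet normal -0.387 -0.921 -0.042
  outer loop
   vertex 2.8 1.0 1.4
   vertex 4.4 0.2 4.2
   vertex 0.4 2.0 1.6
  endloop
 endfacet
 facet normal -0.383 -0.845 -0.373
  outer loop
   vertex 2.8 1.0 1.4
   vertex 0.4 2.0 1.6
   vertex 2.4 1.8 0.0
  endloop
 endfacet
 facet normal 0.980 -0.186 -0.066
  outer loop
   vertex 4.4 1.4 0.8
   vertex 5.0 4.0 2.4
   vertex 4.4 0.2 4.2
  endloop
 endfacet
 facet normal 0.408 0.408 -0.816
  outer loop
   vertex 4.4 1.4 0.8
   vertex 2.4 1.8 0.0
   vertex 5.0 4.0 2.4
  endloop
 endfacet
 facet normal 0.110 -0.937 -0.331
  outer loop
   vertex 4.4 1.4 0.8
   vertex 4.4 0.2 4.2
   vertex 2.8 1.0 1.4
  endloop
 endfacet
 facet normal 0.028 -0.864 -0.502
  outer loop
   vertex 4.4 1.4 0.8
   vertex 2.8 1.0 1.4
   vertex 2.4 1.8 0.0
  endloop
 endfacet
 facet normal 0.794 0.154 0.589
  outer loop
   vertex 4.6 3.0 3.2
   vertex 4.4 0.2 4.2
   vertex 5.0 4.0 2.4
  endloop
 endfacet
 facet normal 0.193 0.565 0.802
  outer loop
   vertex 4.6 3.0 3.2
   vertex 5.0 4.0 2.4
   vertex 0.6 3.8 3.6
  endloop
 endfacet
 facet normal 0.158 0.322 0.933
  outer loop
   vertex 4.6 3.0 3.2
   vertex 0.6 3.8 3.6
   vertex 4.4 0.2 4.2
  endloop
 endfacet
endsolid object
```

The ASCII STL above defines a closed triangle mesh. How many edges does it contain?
18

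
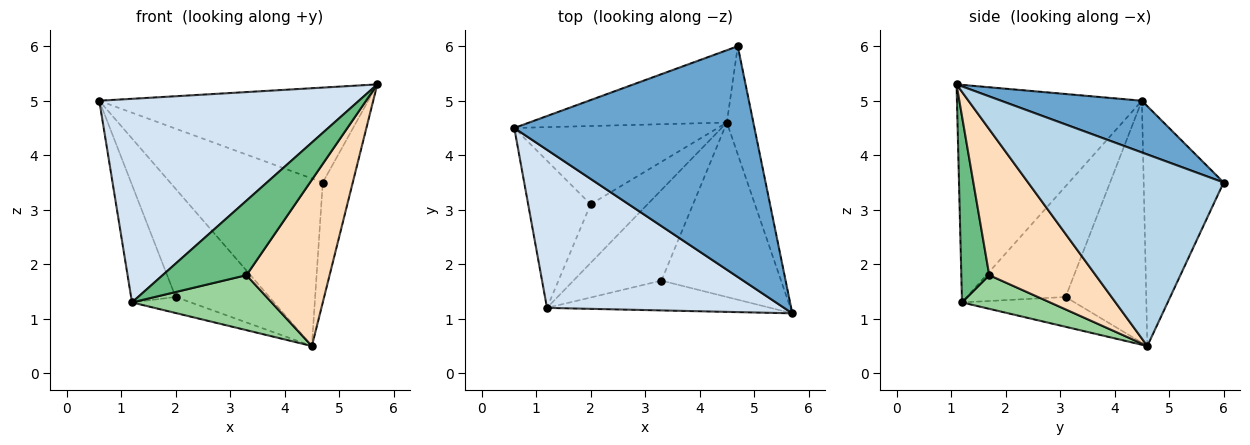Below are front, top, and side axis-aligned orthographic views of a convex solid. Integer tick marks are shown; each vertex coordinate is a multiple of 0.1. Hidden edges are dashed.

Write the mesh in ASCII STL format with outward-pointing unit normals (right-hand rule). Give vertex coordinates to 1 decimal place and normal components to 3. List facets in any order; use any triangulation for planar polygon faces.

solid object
 facet normal 0.195 0.373 0.907
  outer loop
   vertex 4.7 6.0 3.5
   vertex 0.6 4.5 5.0
   vertex 5.7 1.1 5.3
  endloop
 endfacet
 facet normal -0.433 0.827 -0.357
  outer loop
   vertex 4.5 4.6 0.5
   vertex 0.6 4.5 5.0
   vertex 4.7 6.0 3.5
  endloop
 endfacet
 facet normal 0.979 0.150 -0.135
  outer loop
   vertex 4.5 4.6 0.5
   vertex 4.7 6.0 3.5
   vertex 5.7 1.1 5.3
  endloop
 endfacet
 facet normal -0.490 -0.688 0.534
  outer loop
   vertex 1.2 1.2 1.3
   vertex 5.7 1.1 5.3
   vertex 0.6 4.5 5.0
  endloop
 endfacet
 facet normal -0.572 0.665 -0.481
  outer loop
   vertex 2.0 3.1 1.4
   vertex 0.6 4.5 5.0
   vertex 4.5 4.6 0.5
  endloop
 endfacet
 facet normal -0.811 0.365 -0.457
  outer loop
   vertex 2.0 3.1 1.4
   vertex 1.2 1.2 1.3
   vertex 0.6 4.5 5.0
  endloop
 endfacet
 facet normal -0.451 0.235 -0.861
  outer loop
   vertex 2.0 3.1 1.4
   vertex 4.5 4.6 0.5
   vertex 1.2 1.2 1.3
  endloop
 endfacet
 facet normal 0.662 -0.517 -0.543
  outer loop
   vertex 3.3 1.7 1.8
   vertex 4.5 4.6 0.5
   vertex 5.7 1.1 5.3
  endloop
 endfacet
 facet normal 0.296 -0.887 -0.355
  outer loop
   vertex 3.3 1.7 1.8
   vertex 5.7 1.1 5.3
   vertex 1.2 1.2 1.3
  endloop
 endfacet
 facet normal 0.311 -0.493 -0.813
  outer loop
   vertex 3.3 1.7 1.8
   vertex 1.2 1.2 1.3
   vertex 4.5 4.6 0.5
  endloop
 endfacet
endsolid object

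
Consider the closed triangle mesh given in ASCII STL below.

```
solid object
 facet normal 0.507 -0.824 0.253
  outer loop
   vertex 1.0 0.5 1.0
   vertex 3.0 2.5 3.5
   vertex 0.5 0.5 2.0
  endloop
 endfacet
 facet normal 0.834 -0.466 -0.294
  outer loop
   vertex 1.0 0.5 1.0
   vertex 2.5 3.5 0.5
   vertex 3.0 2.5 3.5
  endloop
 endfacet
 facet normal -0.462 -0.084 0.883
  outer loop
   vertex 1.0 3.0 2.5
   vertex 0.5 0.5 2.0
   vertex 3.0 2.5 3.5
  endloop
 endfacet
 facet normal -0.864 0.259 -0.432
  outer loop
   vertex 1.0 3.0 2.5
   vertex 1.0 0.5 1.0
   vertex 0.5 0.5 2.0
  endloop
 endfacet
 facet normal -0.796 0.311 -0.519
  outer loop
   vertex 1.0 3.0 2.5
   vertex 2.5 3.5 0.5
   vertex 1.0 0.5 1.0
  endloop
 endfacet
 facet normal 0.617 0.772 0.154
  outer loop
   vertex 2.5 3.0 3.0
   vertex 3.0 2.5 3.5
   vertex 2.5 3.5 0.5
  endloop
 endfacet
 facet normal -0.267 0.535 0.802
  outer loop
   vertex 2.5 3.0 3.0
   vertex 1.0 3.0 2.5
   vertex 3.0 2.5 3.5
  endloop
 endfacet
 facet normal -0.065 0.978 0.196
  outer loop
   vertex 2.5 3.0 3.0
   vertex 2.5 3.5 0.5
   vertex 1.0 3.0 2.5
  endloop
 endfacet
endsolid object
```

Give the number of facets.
8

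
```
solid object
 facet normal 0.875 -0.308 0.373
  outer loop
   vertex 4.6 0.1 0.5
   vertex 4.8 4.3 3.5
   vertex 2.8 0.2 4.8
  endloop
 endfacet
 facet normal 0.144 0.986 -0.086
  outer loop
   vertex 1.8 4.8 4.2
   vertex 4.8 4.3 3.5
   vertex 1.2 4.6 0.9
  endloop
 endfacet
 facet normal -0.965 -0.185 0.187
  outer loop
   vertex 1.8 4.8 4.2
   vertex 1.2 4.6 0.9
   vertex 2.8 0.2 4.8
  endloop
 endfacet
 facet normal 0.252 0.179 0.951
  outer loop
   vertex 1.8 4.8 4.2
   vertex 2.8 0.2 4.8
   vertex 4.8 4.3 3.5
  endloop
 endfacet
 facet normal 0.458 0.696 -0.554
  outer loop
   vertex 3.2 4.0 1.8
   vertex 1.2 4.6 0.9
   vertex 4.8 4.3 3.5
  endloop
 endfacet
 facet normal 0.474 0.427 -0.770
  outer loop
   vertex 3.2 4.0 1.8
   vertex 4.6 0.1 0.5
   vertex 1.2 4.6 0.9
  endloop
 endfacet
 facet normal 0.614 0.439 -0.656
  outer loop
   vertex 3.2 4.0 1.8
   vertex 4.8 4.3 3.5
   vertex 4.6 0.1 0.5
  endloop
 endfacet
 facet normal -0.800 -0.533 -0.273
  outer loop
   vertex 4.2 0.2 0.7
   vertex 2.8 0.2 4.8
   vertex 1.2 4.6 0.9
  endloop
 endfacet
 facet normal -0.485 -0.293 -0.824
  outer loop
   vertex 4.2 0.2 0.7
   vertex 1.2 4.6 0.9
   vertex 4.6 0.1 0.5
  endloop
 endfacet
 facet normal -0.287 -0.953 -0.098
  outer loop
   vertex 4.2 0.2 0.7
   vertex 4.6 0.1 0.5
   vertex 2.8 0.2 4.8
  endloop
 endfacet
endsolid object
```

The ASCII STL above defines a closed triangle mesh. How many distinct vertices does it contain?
7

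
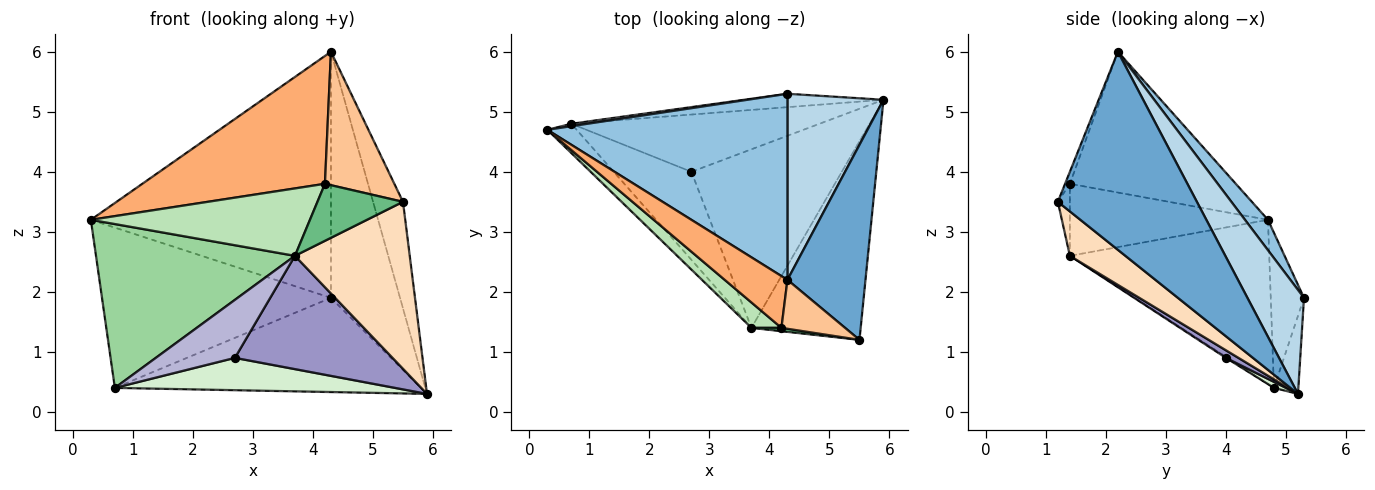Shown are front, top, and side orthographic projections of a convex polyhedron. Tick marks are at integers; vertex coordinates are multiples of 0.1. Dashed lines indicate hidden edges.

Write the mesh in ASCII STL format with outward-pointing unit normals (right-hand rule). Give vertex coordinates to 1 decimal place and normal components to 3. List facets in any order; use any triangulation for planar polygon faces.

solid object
 facet normal 0.912 0.196 0.359
  outer loop
   vertex 4.3 2.2 6.0
   vertex 5.5 1.2 3.5
   vertex 5.9 5.2 0.3
  endloop
 endfacet
 facet normal 0.076 0.795 0.601
  outer loop
   vertex 4.3 5.3 1.9
   vertex 0.3 4.7 3.2
   vertex 4.3 2.2 6.0
  endloop
 endfacet
 facet normal 0.547 0.668 0.505
  outer loop
   vertex 4.3 5.3 1.9
   vertex 4.3 2.2 6.0
   vertex 5.9 5.2 0.3
  endloop
 endfacet
 facet normal -0.144 0.990 0.015
  outer loop
   vertex 4.3 5.3 1.9
   vertex 0.7 4.8 0.4
   vertex 0.3 4.7 3.2
  endloop
 endfacet
 facet normal -0.079 0.987 -0.140
  outer loop
   vertex 4.3 5.3 1.9
   vertex 5.9 5.2 0.3
   vertex 0.7 4.8 0.4
  endloop
 endfacet
 facet normal -0.644 -0.709 0.287
  outer loop
   vertex 4.2 1.4 3.8
   vertex 4.3 2.2 6.0
   vertex 0.3 4.7 3.2
  endloop
 endfacet
 facet normal -0.065 -0.937 0.344
  outer loop
   vertex 4.2 1.4 3.8
   vertex 5.5 1.2 3.5
   vertex 4.3 2.2 6.0
  endloop
 endfacet
 facet normal 0.297 -0.614 -0.731
  outer loop
   vertex 3.7 1.4 2.6
   vertex 5.9 5.2 0.3
   vertex 5.5 1.2 3.5
  endloop
 endfacet
 facet normal -0.139 -0.989 0.058
  outer loop
   vertex 3.7 1.4 2.6
   vertex 5.5 1.2 3.5
   vertex 4.2 1.4 3.8
  endloop
 endfacet
 facet normal -0.702 -0.701 -0.125
  outer loop
   vertex 3.7 1.4 2.6
   vertex 0.3 4.7 3.2
   vertex 0.7 4.8 0.4
  endloop
 endfacet
 facet normal -0.646 -0.714 0.269
  outer loop
   vertex 3.7 1.4 2.6
   vertex 4.2 1.4 3.8
   vertex 0.3 4.7 3.2
  endloop
 endfacet
 facet normal 0.021 -0.491 -0.871
  outer loop
   vertex 2.7 4.0 0.9
   vertex 0.7 4.8 0.4
   vertex 5.9 5.2 0.3
  endloop
 endfacet
 facet normal 0.043 -0.535 -0.844
  outer loop
   vertex 2.7 4.0 0.9
   vertex 5.9 5.2 0.3
   vertex 3.7 1.4 2.6
  endloop
 endfacet
 facet normal -0.011 -0.550 -0.835
  outer loop
   vertex 2.7 4.0 0.9
   vertex 3.7 1.4 2.6
   vertex 0.7 4.8 0.4
  endloop
 endfacet
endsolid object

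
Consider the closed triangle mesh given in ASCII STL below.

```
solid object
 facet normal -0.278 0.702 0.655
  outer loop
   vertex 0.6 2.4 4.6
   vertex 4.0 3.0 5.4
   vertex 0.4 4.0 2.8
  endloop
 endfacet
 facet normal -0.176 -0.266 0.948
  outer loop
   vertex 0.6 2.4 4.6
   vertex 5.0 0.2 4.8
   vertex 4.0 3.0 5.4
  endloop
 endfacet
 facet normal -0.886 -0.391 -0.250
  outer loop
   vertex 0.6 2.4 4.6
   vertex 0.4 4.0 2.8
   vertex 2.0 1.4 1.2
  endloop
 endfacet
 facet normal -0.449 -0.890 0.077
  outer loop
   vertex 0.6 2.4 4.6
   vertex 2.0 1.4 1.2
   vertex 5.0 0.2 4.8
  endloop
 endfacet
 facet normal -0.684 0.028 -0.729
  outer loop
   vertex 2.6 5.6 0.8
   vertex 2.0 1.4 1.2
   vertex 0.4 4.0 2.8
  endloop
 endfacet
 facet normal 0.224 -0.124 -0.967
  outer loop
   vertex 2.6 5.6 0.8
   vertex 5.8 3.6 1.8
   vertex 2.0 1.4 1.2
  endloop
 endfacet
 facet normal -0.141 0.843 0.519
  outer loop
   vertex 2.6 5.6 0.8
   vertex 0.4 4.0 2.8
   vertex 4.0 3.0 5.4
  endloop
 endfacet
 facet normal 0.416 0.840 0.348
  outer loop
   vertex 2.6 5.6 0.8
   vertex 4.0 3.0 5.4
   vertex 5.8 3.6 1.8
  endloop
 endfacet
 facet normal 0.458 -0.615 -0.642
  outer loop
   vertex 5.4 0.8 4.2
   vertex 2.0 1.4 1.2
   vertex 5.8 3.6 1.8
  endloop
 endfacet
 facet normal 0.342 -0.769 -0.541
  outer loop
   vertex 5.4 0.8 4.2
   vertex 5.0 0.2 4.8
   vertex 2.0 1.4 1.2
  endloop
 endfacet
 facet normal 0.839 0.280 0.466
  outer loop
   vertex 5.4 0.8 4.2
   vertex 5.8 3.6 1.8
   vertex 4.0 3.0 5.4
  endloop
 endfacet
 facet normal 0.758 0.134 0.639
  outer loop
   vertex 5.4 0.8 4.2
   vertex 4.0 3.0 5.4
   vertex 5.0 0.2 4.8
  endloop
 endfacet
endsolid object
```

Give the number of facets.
12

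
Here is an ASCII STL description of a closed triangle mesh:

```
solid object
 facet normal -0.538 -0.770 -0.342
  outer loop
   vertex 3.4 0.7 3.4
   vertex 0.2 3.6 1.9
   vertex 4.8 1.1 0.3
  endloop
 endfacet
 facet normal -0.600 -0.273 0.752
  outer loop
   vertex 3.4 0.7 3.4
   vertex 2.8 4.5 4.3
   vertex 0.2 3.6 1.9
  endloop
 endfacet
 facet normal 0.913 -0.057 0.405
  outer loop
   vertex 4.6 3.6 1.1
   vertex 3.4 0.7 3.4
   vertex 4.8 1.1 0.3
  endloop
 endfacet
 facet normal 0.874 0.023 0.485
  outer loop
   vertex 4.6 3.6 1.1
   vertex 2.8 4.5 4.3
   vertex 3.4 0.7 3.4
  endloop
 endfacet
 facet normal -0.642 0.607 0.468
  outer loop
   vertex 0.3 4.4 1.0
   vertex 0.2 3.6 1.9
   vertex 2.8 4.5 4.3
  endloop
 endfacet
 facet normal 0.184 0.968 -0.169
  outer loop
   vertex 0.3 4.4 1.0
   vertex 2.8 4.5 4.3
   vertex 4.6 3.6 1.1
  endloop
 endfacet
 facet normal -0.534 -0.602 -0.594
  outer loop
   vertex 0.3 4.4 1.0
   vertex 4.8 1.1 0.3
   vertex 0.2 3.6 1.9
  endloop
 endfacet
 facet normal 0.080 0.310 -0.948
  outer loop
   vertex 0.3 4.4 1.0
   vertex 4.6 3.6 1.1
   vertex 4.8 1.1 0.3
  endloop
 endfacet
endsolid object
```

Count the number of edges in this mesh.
12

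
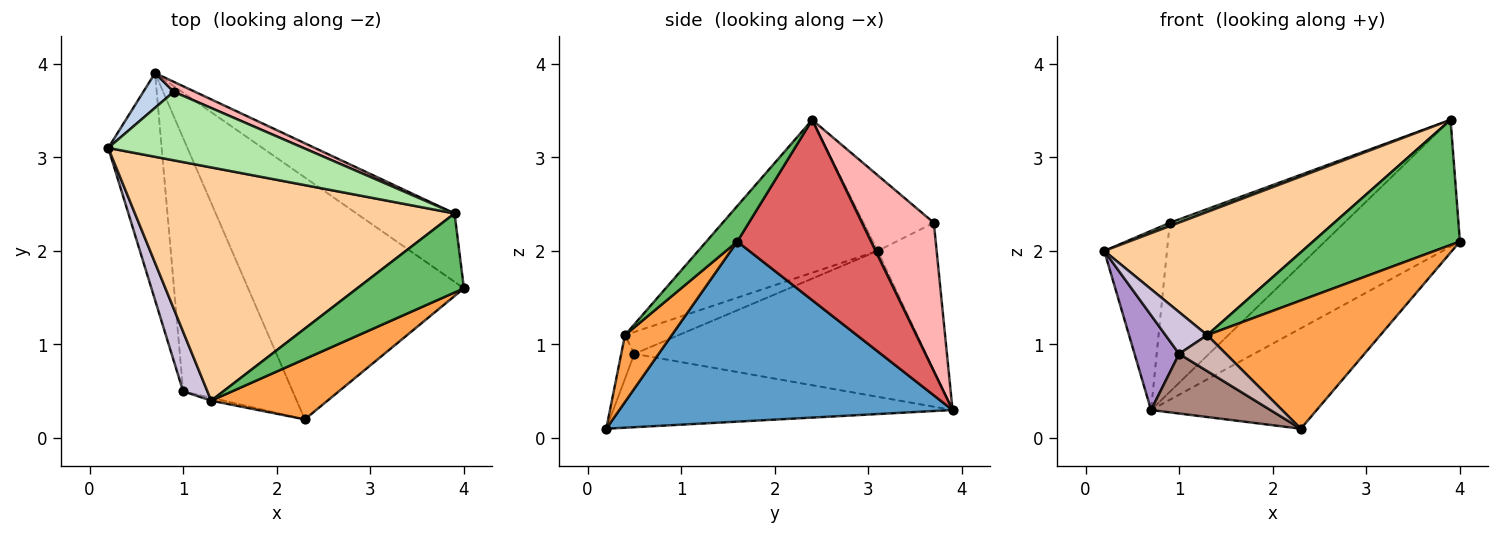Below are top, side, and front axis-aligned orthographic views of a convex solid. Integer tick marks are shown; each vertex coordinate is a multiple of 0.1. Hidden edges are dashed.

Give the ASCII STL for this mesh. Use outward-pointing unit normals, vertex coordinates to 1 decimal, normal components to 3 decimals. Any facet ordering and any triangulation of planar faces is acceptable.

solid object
 facet normal 0.611 0.304 -0.731
  outer loop
   vertex 0.7 3.9 0.3
   vertex 4.0 1.6 2.1
   vertex 2.3 0.2 0.1
  endloop
 endfacet
 facet normal -0.678 0.721 0.140
  outer loop
   vertex 0.9 3.7 2.3
   vertex 0.7 3.9 0.3
   vertex 0.2 3.1 2.0
  endloop
 endfacet
 facet normal 0.238 -0.879 0.413
  outer loop
   vertex 1.3 0.4 1.1
   vertex 2.3 0.2 0.1
   vertex 4.0 1.6 2.1
  endloop
 endfacet
 facet normal -0.390 -0.430 0.814
  outer loop
   vertex 3.9 2.4 3.4
   vertex 0.2 3.1 2.0
   vertex 1.3 0.4 1.1
  endloop
 endfacet
 facet normal 0.175 -0.832 0.526
  outer loop
   vertex 3.9 2.4 3.4
   vertex 1.3 0.4 1.1
   vertex 4.0 1.6 2.1
  endloop
 endfacet
 facet normal -0.361 -0.045 0.932
  outer loop
   vertex 3.9 2.4 3.4
   vertex 0.9 3.7 2.3
   vertex 0.2 3.1 2.0
  endloop
 endfacet
 facet normal 0.657 0.663 -0.358
  outer loop
   vertex 3.9 2.4 3.4
   vertex 4.0 1.6 2.1
   vertex 0.7 3.9 0.3
  endloop
 endfacet
 facet normal 0.380 0.923 0.054
  outer loop
   vertex 3.9 2.4 3.4
   vertex 0.7 3.9 0.3
   vertex 0.9 3.7 2.3
  endloop
 endfacet
 facet normal -0.930 -0.142 -0.340
  outer loop
   vertex 1.0 0.5 0.9
   vertex 0.2 3.1 2.0
   vertex 0.7 3.9 0.3
  endloop
 endfacet
 facet normal -0.593 -0.462 0.659
  outer loop
   vertex 1.0 0.5 0.9
   vertex 1.3 0.4 1.1
   vertex 0.2 3.1 2.0
  endloop
 endfacet
 facet normal -0.546 -0.192 -0.815
  outer loop
   vertex 1.0 0.5 0.9
   vertex 0.7 3.9 0.3
   vertex 2.3 0.2 0.1
  endloop
 endfacet
 facet normal -0.269 -0.960 -0.077
  outer loop
   vertex 1.0 0.5 0.9
   vertex 2.3 0.2 0.1
   vertex 1.3 0.4 1.1
  endloop
 endfacet
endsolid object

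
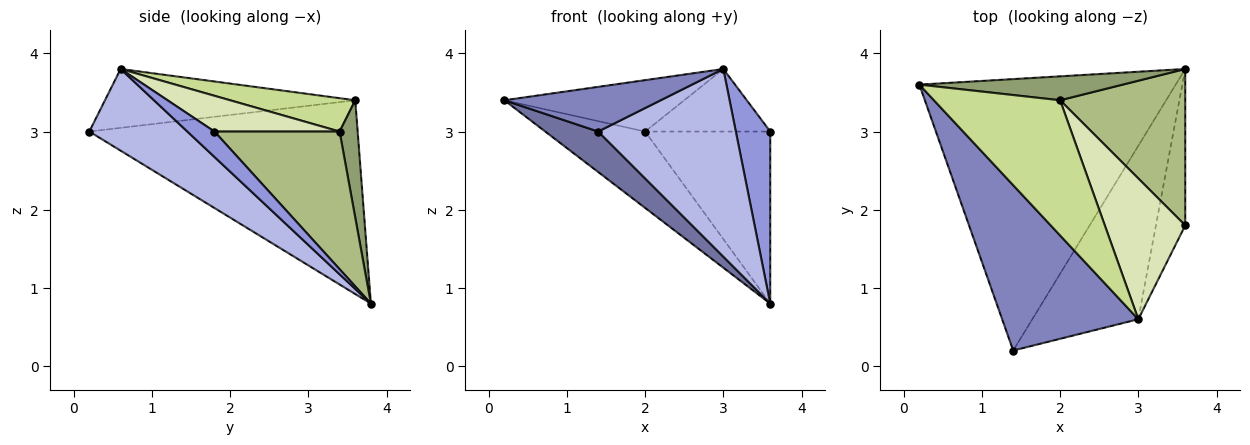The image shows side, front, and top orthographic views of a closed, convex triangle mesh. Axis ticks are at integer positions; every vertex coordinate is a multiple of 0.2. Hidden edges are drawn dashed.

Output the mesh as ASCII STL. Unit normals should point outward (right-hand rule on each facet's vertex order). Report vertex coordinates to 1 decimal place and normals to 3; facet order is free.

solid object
 facet normal -0.599 -0.118 -0.792
  outer loop
   vertex 3.6 3.8 0.8
   vertex 1.4 0.2 3.0
   vertex 0.2 3.6 3.4
  endloop
 endfacet
 facet normal -0.385 -0.241 0.891
  outer loop
   vertex 3.0 0.6 3.8
   vertex 0.2 3.6 3.4
   vertex 1.4 0.2 3.0
  endloop
 endfacet
 facet normal 0.504 -0.639 -0.581
  outer loop
   vertex 3.0 0.6 3.8
   vertex 3.6 3.8 0.8
   vertex 3.6 1.8 3.0
  endloop
 endfacet
 facet normal 0.463 -0.651 -0.601
  outer loop
   vertex 3.0 0.6 3.8
   vertex 1.4 0.2 3.0
   vertex 3.6 3.8 0.8
  endloop
 endfacet
 facet normal 0.170 0.940 0.295
  outer loop
   vertex 2.0 3.4 3.0
   vertex 3.6 3.8 0.8
   vertex 0.2 3.6 3.4
  endloop
 endfacet
 facet normal 0.595 0.595 0.541
  outer loop
   vertex 2.0 3.4 3.0
   vertex 3.6 1.8 3.0
   vertex 3.6 3.8 0.8
  endloop
 endfacet
 facet normal 0.240 0.345 0.907
  outer loop
   vertex 2.0 3.4 3.0
   vertex 0.2 3.6 3.4
   vertex 3.0 0.6 3.8
  endloop
 endfacet
 facet normal 0.376 0.376 0.847
  outer loop
   vertex 2.0 3.4 3.0
   vertex 3.0 0.6 3.8
   vertex 3.6 1.8 3.0
  endloop
 endfacet
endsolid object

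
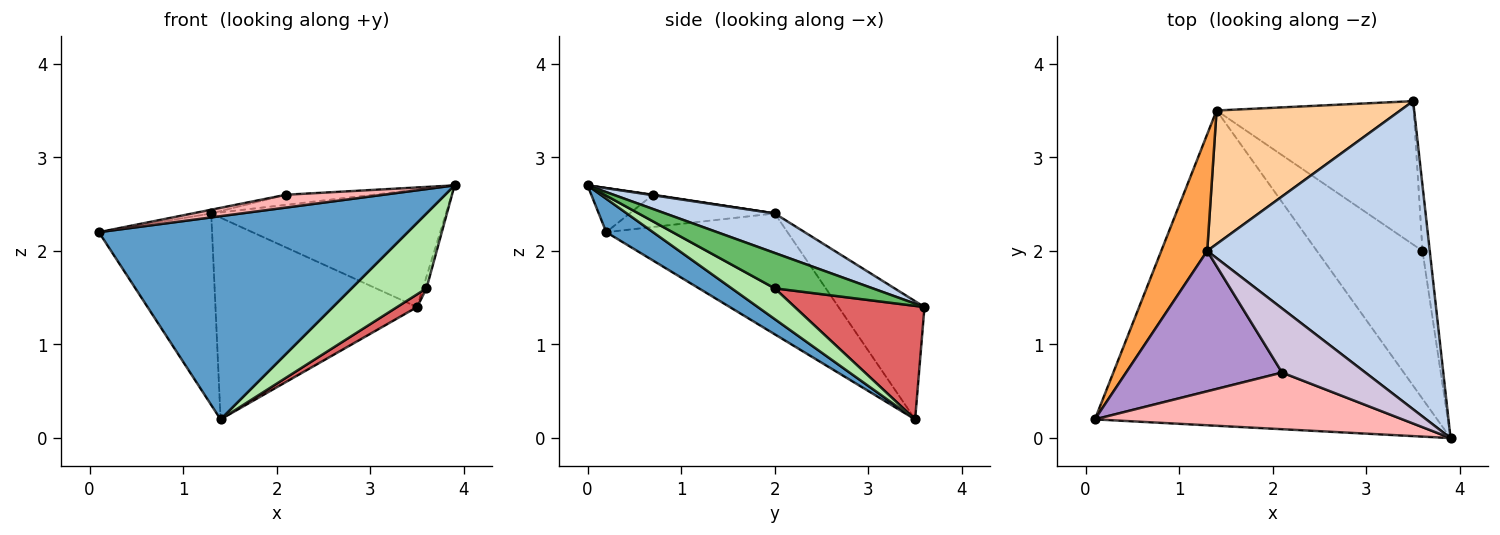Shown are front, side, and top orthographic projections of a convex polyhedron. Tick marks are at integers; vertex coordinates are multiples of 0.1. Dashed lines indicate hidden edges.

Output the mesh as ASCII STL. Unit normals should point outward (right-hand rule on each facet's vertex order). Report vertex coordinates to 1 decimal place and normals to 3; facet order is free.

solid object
 facet normal 0.082 -0.540 -0.838
  outer loop
   vertex 1.4 3.5 0.2
   vertex 3.9 0.0 2.7
   vertex 0.1 0.2 2.2
  endloop
 endfacet
 facet normal 0.164 0.351 0.922
  outer loop
   vertex 1.3 2.0 2.4
   vertex 3.9 0.0 2.7
   vertex 3.5 3.6 1.4
  endloop
 endfacet
 facet normal -0.807 0.504 0.307
  outer loop
   vertex 1.3 2.0 2.4
   vertex 1.4 3.5 0.2
   vertex 0.1 0.2 2.2
  endloop
 endfacet
 facet normal -0.335 0.786 0.520
  outer loop
   vertex 1.3 2.0 2.4
   vertex 3.5 3.6 1.4
   vertex 1.4 3.5 0.2
  endloop
 endfacet
 facet normal 0.979 0.036 -0.202
  outer loop
   vertex 3.6 2.0 1.6
   vertex 3.5 3.6 1.4
   vertex 3.9 0.0 2.7
  endloop
 endfacet
 facet normal 0.251 -0.437 -0.864
  outer loop
   vertex 3.6 2.0 1.6
   vertex 3.9 0.0 2.7
   vertex 1.4 3.5 0.2
  endloop
 endfacet
 facet normal 0.497 -0.077 -0.864
  outer loop
   vertex 3.6 2.0 1.6
   vertex 1.4 3.5 0.2
   vertex 3.5 3.6 1.4
  endloop
 endfacet
 facet normal -0.139 -0.218 0.966
  outer loop
   vertex 2.1 0.7 2.6
   vertex 0.1 0.2 2.2
   vertex 3.9 0.0 2.7
  endloop
 endfacet
 facet normal -0.202 0.026 0.979
  outer loop
   vertex 2.1 0.7 2.6
   vertex 1.3 2.0 2.4
   vertex 0.1 0.2 2.2
  endloop
 endfacet
 facet normal 0.006 0.155 0.988
  outer loop
   vertex 2.1 0.7 2.6
   vertex 3.9 0.0 2.7
   vertex 1.3 2.0 2.4
  endloop
 endfacet
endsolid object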